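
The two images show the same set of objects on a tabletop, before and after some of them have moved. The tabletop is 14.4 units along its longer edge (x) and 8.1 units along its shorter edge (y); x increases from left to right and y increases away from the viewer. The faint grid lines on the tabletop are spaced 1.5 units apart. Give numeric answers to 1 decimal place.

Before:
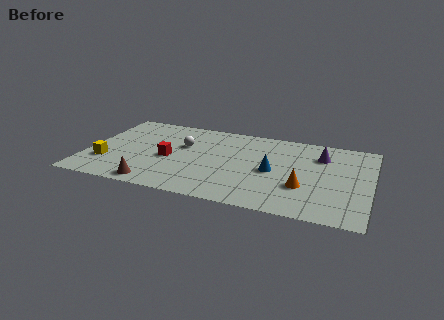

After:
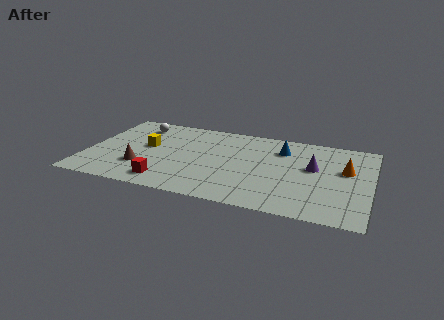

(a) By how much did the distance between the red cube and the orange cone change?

+2.5

The distance was about 7.0 in the first image and 9.5 in the second, so they moved 2.5 units further apart.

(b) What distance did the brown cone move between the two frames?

1.7

From (3.7, 0.9) to (2.9, 2.4), the brown cone covered √(0.8² + 1.5²) ≈ 1.7 units.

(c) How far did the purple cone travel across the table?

1.3

The purple cone moved from about (11.8, 6.0) to (11.5, 4.7), a distance of √(0.3² + 1.3²) ≈ 1.3.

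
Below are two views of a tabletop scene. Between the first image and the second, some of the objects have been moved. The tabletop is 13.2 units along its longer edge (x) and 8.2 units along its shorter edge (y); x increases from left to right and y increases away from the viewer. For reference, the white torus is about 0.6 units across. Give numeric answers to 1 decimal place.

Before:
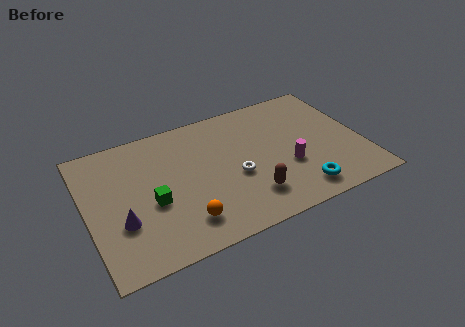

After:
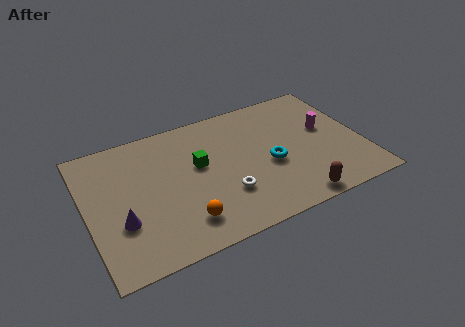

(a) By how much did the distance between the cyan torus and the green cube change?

-3.6

The distance was about 7.1 in the first image and 3.5 in the second, so they moved 3.6 units closer together.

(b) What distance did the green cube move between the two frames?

2.8

The green cube was near (3.0, 3.4) before and (5.4, 4.8) after, so it travelled √(2.4² + 1.4²) ≈ 2.8 units.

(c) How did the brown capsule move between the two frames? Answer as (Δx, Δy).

(2.0, -1.1)

From the two frames, the brown capsule sits at roughly (7.5, 1.9) before and (9.5, 0.8) after.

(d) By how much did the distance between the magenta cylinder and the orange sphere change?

+2.5

The distance was about 5.4 in the first image and 7.9 in the second, so they moved 2.5 units further apart.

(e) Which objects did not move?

the purple cone and the orange sphere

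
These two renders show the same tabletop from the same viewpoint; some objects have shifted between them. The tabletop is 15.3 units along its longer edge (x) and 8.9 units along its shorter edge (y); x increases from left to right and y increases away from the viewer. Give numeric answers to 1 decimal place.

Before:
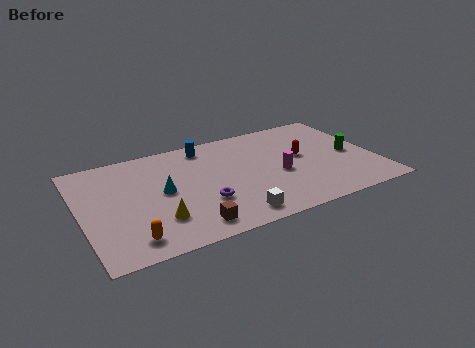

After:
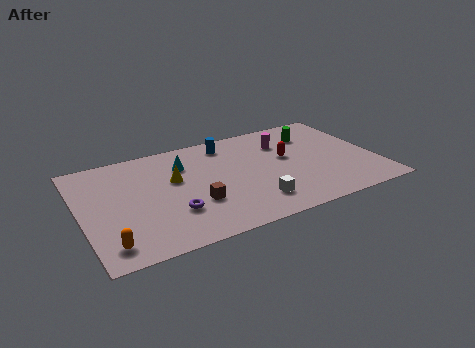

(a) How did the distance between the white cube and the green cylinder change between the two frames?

-1.2

They were about 7.3 units apart before and 6.1 after — 1.2 units closer together.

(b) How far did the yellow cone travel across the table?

3.2

From (3.7, 2.4) to (4.9, 5.4), the yellow cone covered √(1.2² + 3.0²) ≈ 3.2 units.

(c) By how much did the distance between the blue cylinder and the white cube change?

-0.9

They were about 6.5 units apart before and 5.6 after — 0.9 units closer together.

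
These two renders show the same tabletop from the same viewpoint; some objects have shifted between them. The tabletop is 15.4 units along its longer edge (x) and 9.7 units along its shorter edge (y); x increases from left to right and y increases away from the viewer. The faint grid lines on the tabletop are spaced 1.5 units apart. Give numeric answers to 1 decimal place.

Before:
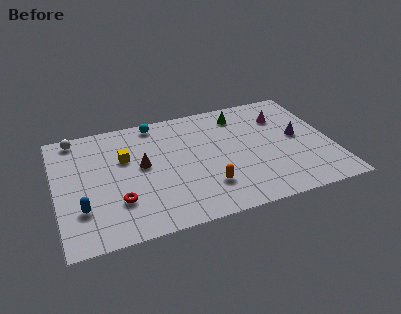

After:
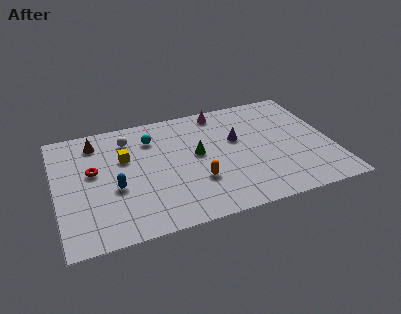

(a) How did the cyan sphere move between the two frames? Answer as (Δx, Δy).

(-0.3, -1.3)

The cyan sphere was at about (5.8, 8.7) and moved to about (5.5, 7.4).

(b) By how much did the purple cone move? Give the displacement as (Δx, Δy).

(-3.4, 0.8)

The purple cone was at about (13.6, 5.1) and moved to about (10.2, 5.9).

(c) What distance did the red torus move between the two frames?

3.0

From (3.3, 2.8) to (2.1, 5.6), the red torus covered √(1.2² + 2.8²) ≈ 3.0 units.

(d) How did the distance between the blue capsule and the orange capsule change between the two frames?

-2.3

The distance was about 6.9 in the first image and 4.6 in the second, so they moved 2.3 units closer together.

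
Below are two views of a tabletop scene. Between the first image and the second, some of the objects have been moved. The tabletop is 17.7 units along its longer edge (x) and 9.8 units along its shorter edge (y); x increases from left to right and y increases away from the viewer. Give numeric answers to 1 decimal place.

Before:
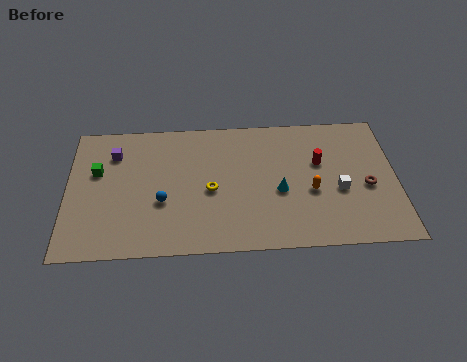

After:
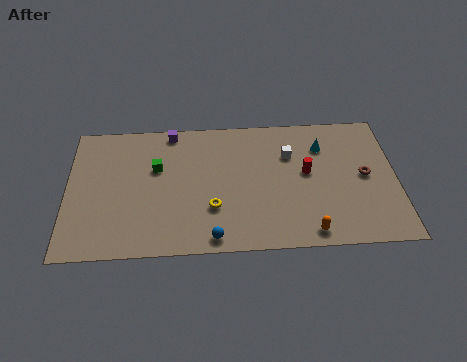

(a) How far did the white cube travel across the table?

3.8

The white cube moved from about (14.6, 4.0) to (12.0, 6.8), a distance of √(2.6² + 2.8²) ≈ 3.8.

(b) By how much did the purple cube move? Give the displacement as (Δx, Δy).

(3.1, 1.5)

The purple cube started near (2.5, 7.4) and ended near (5.6, 8.9).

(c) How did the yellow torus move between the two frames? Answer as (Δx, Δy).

(0.1, -1.3)

The yellow torus was at about (7.7, 4.4) and moved to about (7.8, 3.1).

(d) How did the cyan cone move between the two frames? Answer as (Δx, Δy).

(2.4, 3.2)

From the two frames, the cyan cone sits at roughly (11.4, 4.1) before and (13.8, 7.3) after.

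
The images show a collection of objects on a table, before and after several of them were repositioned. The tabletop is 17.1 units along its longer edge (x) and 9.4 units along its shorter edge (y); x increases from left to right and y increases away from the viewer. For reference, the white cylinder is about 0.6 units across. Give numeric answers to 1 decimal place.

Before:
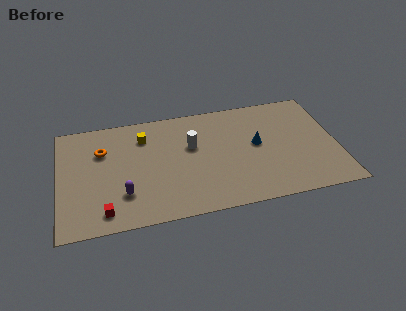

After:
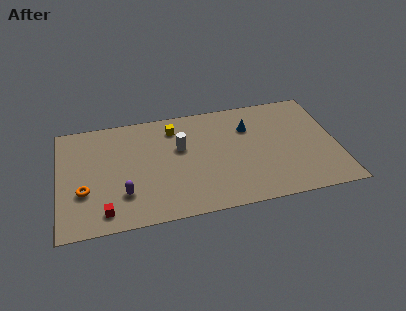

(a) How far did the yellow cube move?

1.9

From (5.3, 7.2) to (7.2, 7.6), the yellow cube covered √(1.9² + 0.4²) ≈ 1.9 units.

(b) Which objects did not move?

the purple capsule and the red cube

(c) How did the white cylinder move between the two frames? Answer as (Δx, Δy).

(-0.7, 0.0)

The white cylinder was at about (8.2, 5.8) and moved to about (7.5, 5.8).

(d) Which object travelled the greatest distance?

the orange torus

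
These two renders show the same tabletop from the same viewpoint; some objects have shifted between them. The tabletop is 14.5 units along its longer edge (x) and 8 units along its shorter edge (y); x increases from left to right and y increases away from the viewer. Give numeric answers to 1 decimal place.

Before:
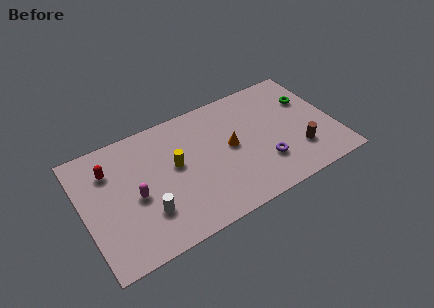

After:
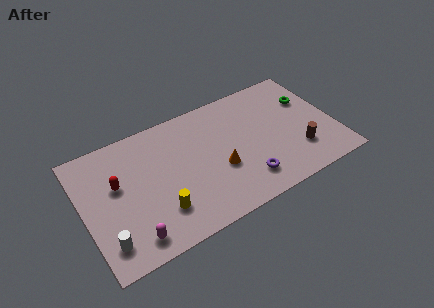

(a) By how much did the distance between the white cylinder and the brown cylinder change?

+2.4

Before: roughly 8.8 units apart; after: 11.2. That's 2.4 units further apart.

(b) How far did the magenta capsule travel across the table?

2.5

From (2.9, 3.6) to (2.4, 1.2), the magenta capsule covered √(0.5² + 2.4²) ≈ 2.5 units.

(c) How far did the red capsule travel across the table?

1.1

The red capsule moved from about (1.7, 5.9) to (2.0, 4.8), a distance of √(0.3² + 1.1²) ≈ 1.1.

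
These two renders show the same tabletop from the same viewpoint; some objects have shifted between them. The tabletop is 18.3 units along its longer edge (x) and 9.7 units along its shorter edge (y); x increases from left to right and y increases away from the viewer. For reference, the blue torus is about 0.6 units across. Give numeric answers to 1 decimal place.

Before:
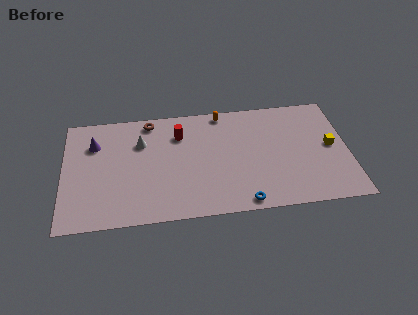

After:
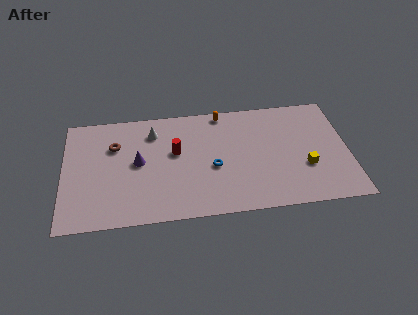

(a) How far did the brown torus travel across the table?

3.0

The brown torus was near (5.6, 8.6) before and (3.3, 6.7) after, so it travelled √(2.3² + 1.9²) ≈ 3.0 units.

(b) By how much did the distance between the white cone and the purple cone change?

-0.3

The distance was about 3.0 in the first image and 2.7 in the second, so they moved 0.3 units closer together.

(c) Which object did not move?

the orange capsule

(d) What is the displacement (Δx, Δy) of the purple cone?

(2.8, -1.9)

The purple cone started near (2.0, 7.0) and ended near (4.8, 5.1).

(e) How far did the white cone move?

1.1

From (5.0, 6.8) to (5.8, 7.6), the white cone covered √(0.8² + 0.8²) ≈ 1.1 units.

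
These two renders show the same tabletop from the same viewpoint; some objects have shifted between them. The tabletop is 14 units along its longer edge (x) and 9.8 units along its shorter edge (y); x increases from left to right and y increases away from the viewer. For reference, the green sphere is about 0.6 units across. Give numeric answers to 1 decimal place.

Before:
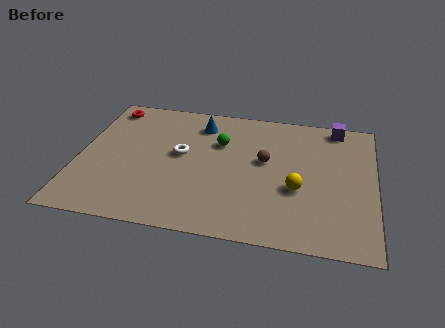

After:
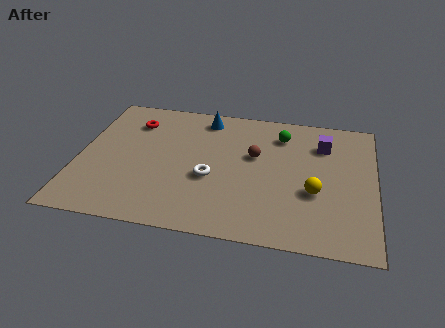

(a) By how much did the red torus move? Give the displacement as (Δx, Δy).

(1.3, -1.0)

The red torus started near (1.1, 8.5) and ended near (2.4, 7.5).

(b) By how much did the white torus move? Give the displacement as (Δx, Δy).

(1.5, -1.5)

The white torus started near (4.8, 5.4) and ended near (6.3, 3.9).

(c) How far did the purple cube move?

1.6

The purple cube was near (12.1, 8.8) before and (11.5, 7.3) after, so it travelled √(0.6² + 1.5²) ≈ 1.6 units.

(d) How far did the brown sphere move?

0.6

The brown sphere was near (8.8, 5.6) before and (8.3, 5.9) after, so it travelled √(0.5² + 0.3²) ≈ 0.6 units.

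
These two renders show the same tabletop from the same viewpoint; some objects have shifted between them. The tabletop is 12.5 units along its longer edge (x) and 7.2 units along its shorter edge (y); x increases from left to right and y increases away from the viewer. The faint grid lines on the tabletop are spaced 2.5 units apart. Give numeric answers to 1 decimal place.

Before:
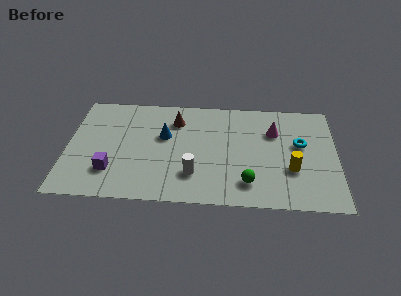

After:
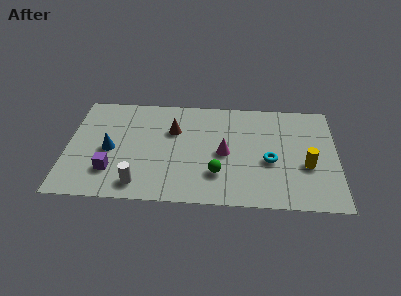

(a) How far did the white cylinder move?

2.6

The white cylinder was near (5.9, 1.9) before and (3.4, 1.1) after, so it travelled √(2.5² + 0.8²) ≈ 2.6 units.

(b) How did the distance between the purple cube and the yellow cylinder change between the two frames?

+0.7

They were about 8.3 units apart before and 9.0 after — 0.7 units further apart.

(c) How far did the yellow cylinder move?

0.8

From (10.4, 2.5) to (11.1, 2.8), the yellow cylinder covered √(0.7² + 0.3²) ≈ 0.8 units.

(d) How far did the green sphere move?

1.5

The green sphere was near (8.4, 1.5) before and (7.0, 2.0) after, so it travelled √(1.4² + 0.5²) ≈ 1.5 units.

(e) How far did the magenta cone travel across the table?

2.8

The magenta cone was near (9.6, 5.0) before and (7.3, 3.4) after, so it travelled √(2.3² + 1.6²) ≈ 2.8 units.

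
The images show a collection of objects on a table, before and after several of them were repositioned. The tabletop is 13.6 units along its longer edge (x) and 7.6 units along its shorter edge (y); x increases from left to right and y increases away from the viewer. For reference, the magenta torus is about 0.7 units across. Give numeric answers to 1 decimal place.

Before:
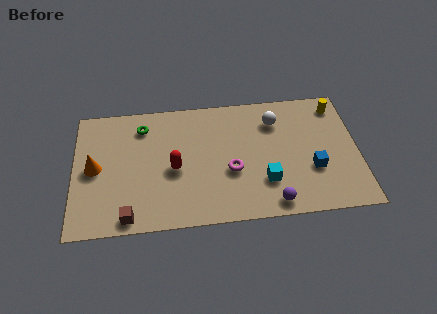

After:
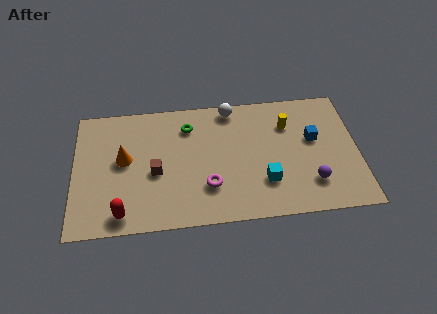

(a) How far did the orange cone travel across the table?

1.5

The orange cone moved from about (1.0, 3.8) to (2.4, 4.2), a distance of √(1.4² + 0.4²) ≈ 1.5.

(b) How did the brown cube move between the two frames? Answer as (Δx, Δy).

(1.3, 2.5)

The brown cube was at about (2.6, 0.8) and moved to about (3.9, 3.3).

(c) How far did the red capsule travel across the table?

3.5

The red capsule moved from about (4.8, 3.4) to (2.3, 1.0), a distance of √(2.5² + 2.4²) ≈ 3.5.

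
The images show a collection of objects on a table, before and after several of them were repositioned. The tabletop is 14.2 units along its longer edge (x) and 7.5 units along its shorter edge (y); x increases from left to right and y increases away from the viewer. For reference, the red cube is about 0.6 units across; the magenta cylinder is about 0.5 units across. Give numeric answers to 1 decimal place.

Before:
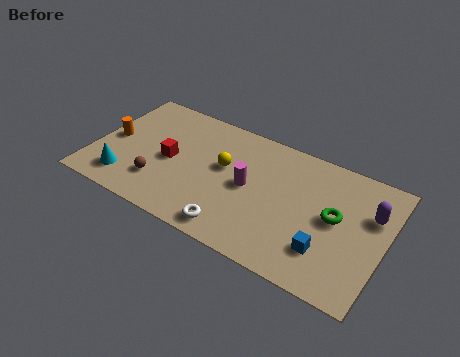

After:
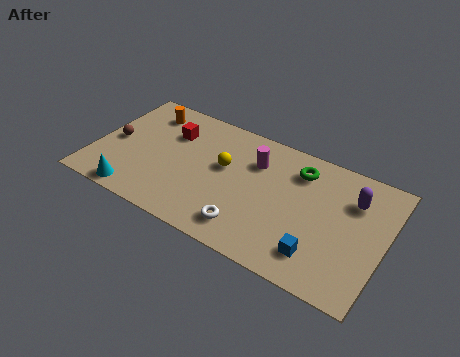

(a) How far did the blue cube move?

0.5

From (11.6, 2.0) to (11.3, 1.6), the blue cube covered √(0.3² + 0.4²) ≈ 0.5 units.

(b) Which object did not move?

the yellow sphere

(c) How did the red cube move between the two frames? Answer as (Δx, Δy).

(-0.2, 1.7)

The red cube started near (3.7, 3.6) and ended near (3.5, 5.3).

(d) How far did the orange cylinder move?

2.7

The orange cylinder was near (0.8, 3.7) before and (2.1, 6.1) after, so it travelled √(1.3² + 2.4²) ≈ 2.7 units.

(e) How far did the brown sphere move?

3.0

The brown sphere moved from about (3.4, 2.0) to (0.9, 3.6), a distance of √(2.5² + 1.6²) ≈ 3.0.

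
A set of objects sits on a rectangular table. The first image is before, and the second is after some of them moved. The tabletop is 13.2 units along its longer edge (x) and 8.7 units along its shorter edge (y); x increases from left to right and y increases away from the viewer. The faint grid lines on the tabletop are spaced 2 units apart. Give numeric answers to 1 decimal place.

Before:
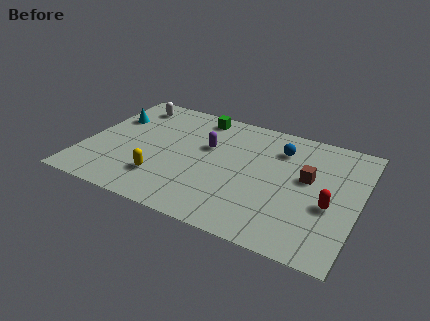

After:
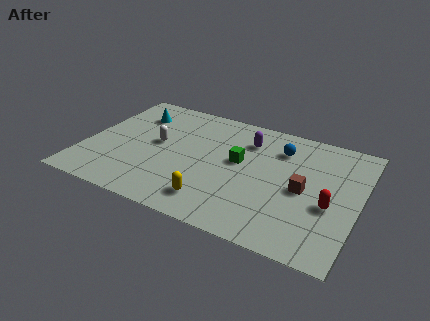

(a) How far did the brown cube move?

0.9

The brown cube was near (10.7, 5.0) before and (10.6, 4.1) after, so it travelled √(0.1² + 0.9²) ≈ 0.9 units.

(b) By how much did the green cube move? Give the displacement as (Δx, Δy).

(2.3, -2.7)

From the two frames, the green cube sits at roughly (5.1, 7.6) before and (7.4, 4.9) after.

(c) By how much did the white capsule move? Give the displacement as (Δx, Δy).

(1.7, -2.6)

The white capsule started near (1.7, 7.3) and ended near (3.4, 4.7).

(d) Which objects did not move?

the blue sphere and the red capsule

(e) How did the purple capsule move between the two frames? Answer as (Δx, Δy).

(1.8, 1.2)

The purple capsule started near (5.8, 5.4) and ended near (7.6, 6.6).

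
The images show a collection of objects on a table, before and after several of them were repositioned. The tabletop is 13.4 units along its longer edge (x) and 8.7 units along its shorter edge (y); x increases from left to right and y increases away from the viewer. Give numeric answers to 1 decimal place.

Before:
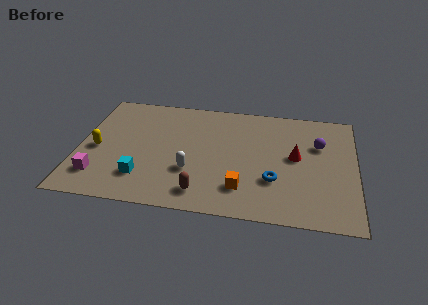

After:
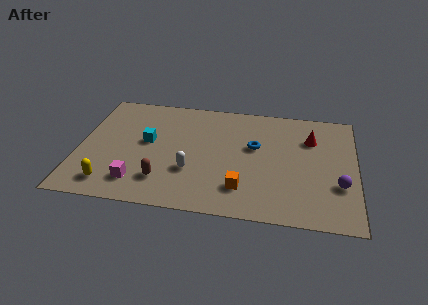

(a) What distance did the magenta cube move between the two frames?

1.9

The magenta cube moved from about (1.1, 1.9) to (3.0, 1.7), a distance of √(1.9² + 0.2²) ≈ 1.9.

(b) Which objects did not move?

the white capsule and the orange cube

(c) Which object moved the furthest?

the purple sphere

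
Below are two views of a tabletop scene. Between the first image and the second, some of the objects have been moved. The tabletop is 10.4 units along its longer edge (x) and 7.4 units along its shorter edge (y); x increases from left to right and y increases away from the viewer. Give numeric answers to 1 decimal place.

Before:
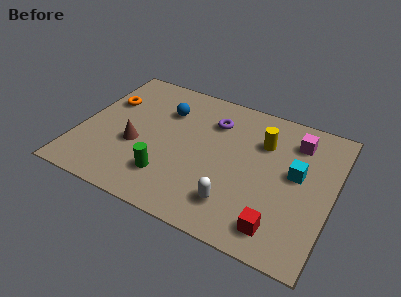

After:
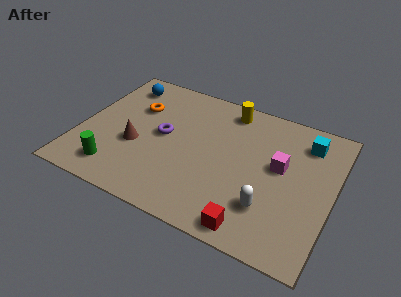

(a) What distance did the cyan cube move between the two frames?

1.8

The cyan cube was near (8.9, 4.1) before and (9.1, 5.9) after, so it travelled √(0.2² + 1.8²) ≈ 1.8 units.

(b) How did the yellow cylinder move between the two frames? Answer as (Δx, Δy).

(-1.6, 1.2)

The yellow cylinder was at about (7.4, 5.2) and moved to about (5.8, 6.4).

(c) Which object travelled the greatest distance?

the purple torus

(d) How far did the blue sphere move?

2.2

The blue sphere was near (3.3, 5.3) before and (1.3, 6.1) after, so it travelled √(2.0² + 0.8²) ≈ 2.2 units.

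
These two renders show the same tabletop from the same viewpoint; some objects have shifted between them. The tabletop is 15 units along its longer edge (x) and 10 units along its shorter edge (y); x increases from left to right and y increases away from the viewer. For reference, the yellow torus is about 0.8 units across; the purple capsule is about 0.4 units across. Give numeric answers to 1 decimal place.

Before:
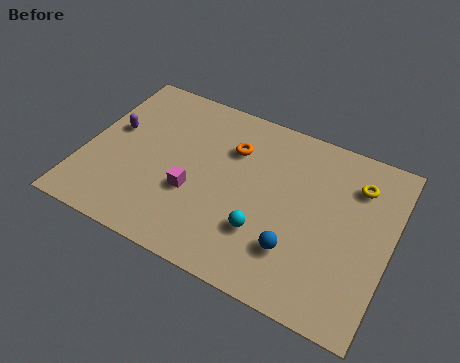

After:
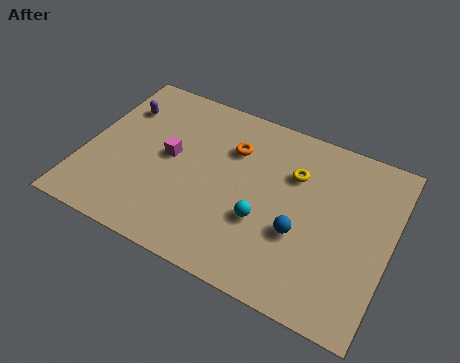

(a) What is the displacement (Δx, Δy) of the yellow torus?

(-3.0, -0.7)

The yellow torus started near (13.1, 7.6) and ended near (10.1, 6.9).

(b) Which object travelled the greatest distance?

the yellow torus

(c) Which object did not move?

the orange torus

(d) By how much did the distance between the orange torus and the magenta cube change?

-0.3

They were about 3.7 units apart before and 3.4 after — 0.3 units closer together.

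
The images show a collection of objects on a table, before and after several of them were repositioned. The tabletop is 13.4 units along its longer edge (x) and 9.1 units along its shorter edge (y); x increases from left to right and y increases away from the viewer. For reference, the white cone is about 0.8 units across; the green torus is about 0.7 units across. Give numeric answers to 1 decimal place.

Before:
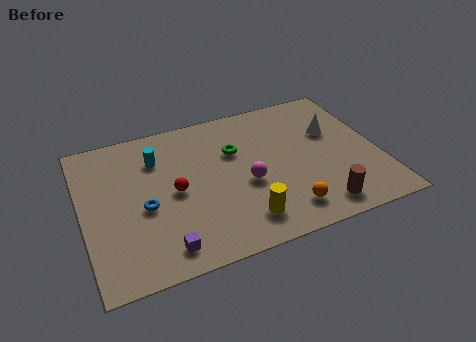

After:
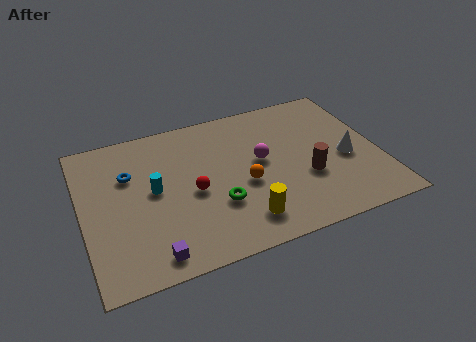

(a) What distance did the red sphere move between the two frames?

0.9

The red sphere was near (4.1, 4.4) before and (4.9, 4.1) after, so it travelled √(0.8² + 0.3²) ≈ 0.9 units.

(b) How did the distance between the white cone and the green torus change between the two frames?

+1.6

Before: roughly 4.5 units apart; after: 6.1. That's 1.6 units further apart.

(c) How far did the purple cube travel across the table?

0.5

From (3.3, 1.3) to (2.8, 1.1), the purple cube covered √(0.5² + 0.2²) ≈ 0.5 units.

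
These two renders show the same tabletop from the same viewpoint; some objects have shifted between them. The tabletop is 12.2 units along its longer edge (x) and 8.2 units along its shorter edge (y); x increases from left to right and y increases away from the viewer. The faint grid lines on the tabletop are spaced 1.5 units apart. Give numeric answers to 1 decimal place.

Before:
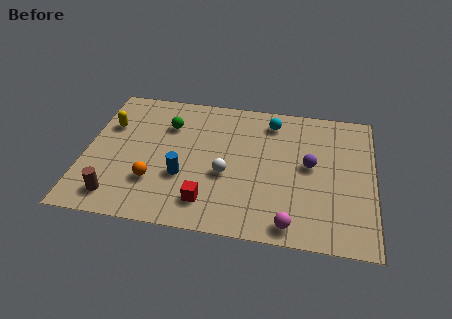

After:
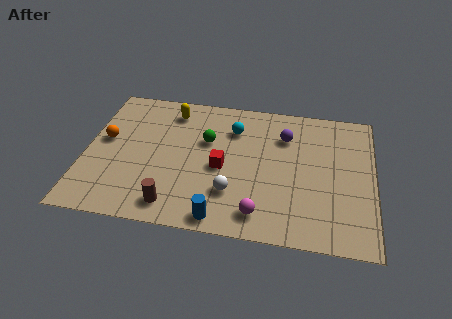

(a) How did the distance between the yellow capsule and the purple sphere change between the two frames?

-3.7

Before: roughly 8.7 units apart; after: 5.0. That's 3.7 units closer together.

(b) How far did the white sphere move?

1.0

The white sphere was near (6.0, 3.3) before and (6.3, 2.3) after, so it travelled √(0.3² + 1.0²) ≈ 1.0 units.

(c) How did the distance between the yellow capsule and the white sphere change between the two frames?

-0.3

Before: roughly 5.6 units apart; after: 5.3. That's 0.3 units closer together.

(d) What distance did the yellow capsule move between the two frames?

2.9

The yellow capsule moved from about (0.9, 5.5) to (3.5, 6.8), a distance of √(2.6² + 1.3²) ≈ 2.9.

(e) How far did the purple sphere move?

1.9

The purple sphere moved from about (9.5, 4.4) to (8.4, 6.0), a distance of √(1.1² + 1.6²) ≈ 1.9.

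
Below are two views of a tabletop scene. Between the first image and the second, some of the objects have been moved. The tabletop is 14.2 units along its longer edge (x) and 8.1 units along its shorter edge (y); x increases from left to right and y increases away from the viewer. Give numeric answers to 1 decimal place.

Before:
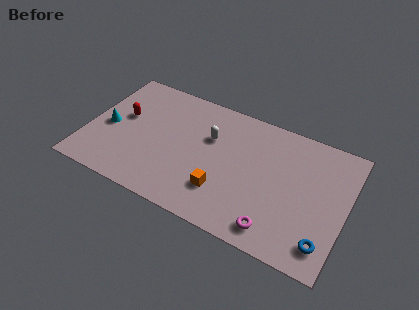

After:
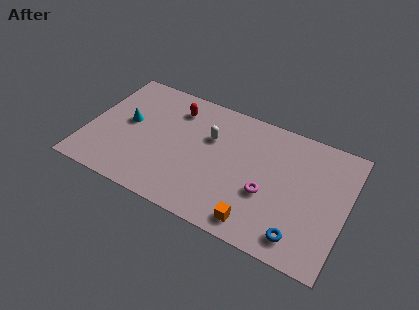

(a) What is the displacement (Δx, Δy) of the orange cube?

(2.0, -1.1)

The orange cube started near (7.7, 2.2) and ended near (9.7, 1.1).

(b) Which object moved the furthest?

the red capsule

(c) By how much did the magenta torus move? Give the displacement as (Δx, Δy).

(-0.7, 1.9)

The magenta torus was at about (10.7, 1.2) and moved to about (10.0, 3.1).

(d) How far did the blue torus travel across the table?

1.3

From (13.3, 1.5) to (12.0, 1.3), the blue torus covered √(1.3² + 0.2²) ≈ 1.3 units.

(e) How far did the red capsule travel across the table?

3.2

From (1.8, 4.7) to (4.5, 6.4), the red capsule covered √(2.7² + 1.7²) ≈ 3.2 units.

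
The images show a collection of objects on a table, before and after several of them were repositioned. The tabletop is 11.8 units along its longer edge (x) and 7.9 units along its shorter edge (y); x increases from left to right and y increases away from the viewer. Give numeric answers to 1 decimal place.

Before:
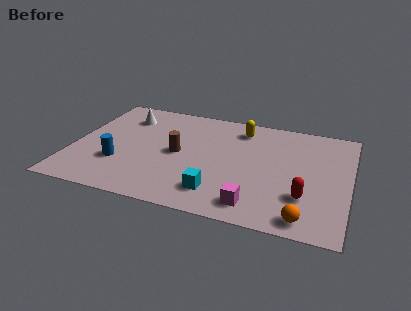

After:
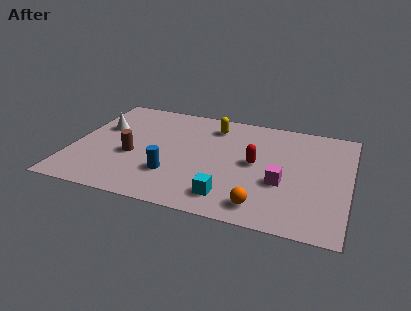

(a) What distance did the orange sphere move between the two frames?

1.8

The orange sphere moved from about (10.1, 0.9) to (8.3, 1.2), a distance of √(1.8² + 0.3²) ≈ 1.8.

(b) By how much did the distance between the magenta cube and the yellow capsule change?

-0.7

The distance was about 5.4 in the first image and 4.7 in the second, so they moved 0.7 units closer together.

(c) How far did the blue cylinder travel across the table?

2.3

From (2.1, 2.5) to (4.4, 2.3), the blue cylinder covered √(2.3² + 0.2²) ≈ 2.3 units.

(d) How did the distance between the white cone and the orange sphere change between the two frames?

-1.5

Before: roughly 9.6 units apart; after: 8.1. That's 1.5 units closer together.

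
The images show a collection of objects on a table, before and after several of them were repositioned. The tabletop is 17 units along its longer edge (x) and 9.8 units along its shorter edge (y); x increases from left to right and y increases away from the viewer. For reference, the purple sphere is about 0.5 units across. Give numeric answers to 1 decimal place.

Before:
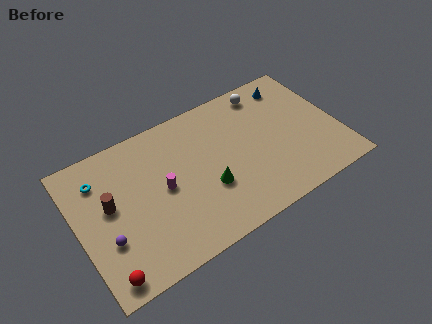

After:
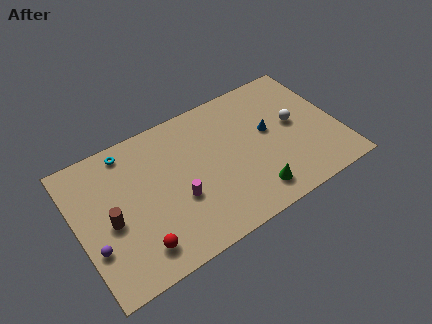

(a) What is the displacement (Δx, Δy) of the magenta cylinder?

(0.8, -1.2)

The magenta cylinder was at about (5.5, 4.9) and moved to about (6.3, 3.7).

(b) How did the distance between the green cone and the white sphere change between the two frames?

-1.9

The distance was about 6.9 in the first image and 5.0 in the second, so they moved 1.9 units closer together.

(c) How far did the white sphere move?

3.5

The white sphere was near (12.9, 8.5) before and (14.3, 5.3) after, so it travelled √(1.4² + 3.2²) ≈ 3.5 units.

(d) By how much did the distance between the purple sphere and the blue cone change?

-1.9

Before: roughly 13.9 units apart; after: 12.0. That's 1.9 units closer together.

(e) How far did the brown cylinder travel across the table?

1.1

From (2.1, 5.5) to (2.0, 4.4), the brown cylinder covered √(0.1² + 1.1²) ≈ 1.1 units.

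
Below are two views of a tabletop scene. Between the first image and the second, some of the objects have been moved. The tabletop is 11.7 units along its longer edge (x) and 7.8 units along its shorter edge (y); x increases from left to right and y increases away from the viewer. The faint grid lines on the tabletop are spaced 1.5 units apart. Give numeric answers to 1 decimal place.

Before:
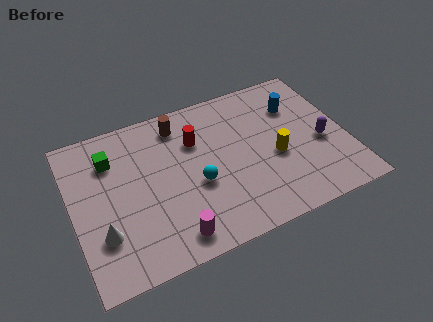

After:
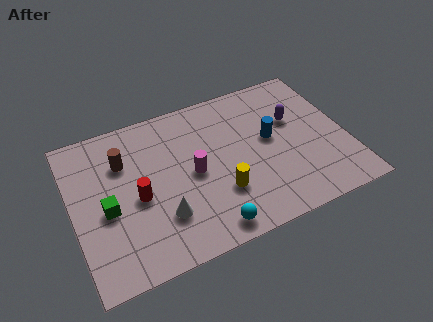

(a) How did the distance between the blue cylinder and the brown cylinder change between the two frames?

+1.2

They were about 5.1 units apart before and 6.3 after — 1.2 units further apart.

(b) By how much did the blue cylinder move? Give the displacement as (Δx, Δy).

(-1.3, -1.3)

From the two frames, the blue cylinder sits at roughly (9.8, 5.6) before and (8.5, 4.3) after.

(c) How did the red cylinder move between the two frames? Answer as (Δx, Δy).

(-2.7, -1.9)

The red cylinder started near (5.4, 5.4) and ended near (2.7, 3.5).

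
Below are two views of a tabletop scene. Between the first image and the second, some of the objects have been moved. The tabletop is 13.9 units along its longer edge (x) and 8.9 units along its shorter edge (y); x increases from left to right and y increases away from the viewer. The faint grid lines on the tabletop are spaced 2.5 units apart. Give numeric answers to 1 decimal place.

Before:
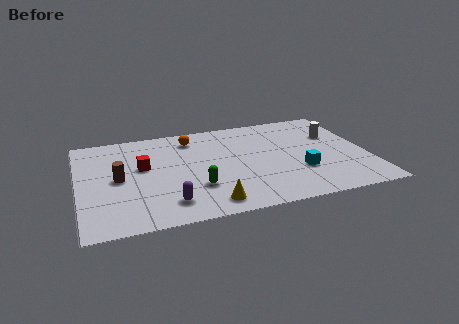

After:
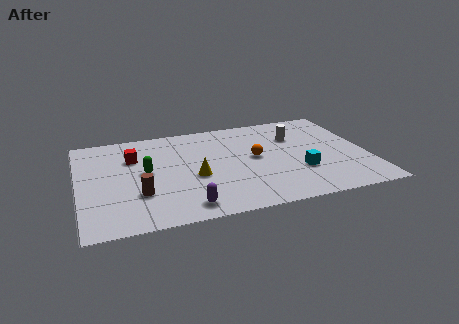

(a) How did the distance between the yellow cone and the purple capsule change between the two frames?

+0.6

The distance was about 2.0 in the first image and 2.6 in the second, so they moved 0.6 units further apart.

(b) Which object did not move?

the cyan cube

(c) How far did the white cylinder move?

1.9

The white cylinder moved from about (12.5, 5.9) to (10.6, 6.2), a distance of √(1.9² + 0.3²) ≈ 1.9.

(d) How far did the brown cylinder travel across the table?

1.8

The brown cylinder was near (1.9, 4.4) before and (2.8, 2.8) after, so it travelled √(0.9² + 1.6²) ≈ 1.8 units.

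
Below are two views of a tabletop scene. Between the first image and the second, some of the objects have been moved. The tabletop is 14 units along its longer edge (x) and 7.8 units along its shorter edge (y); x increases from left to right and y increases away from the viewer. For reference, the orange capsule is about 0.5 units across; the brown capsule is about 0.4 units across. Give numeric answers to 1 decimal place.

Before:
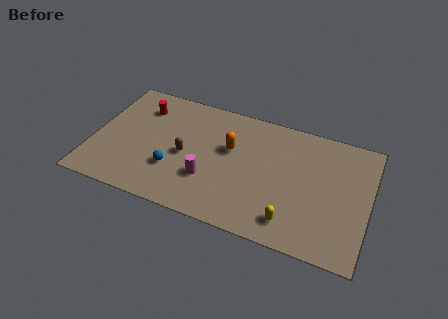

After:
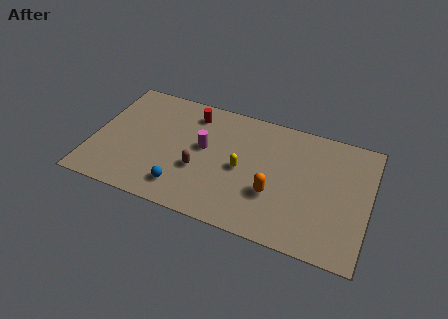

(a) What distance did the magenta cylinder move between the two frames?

1.9

The magenta cylinder moved from about (6.0, 2.5) to (5.6, 4.4), a distance of √(0.4² + 1.9²) ≈ 1.9.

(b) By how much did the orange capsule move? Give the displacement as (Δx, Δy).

(2.4, -2.1)

The orange capsule started near (6.9, 4.8) and ended near (9.3, 2.7).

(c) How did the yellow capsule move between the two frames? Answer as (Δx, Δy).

(-2.7, 2.3)

The yellow capsule started near (10.3, 1.4) and ended near (7.6, 3.7).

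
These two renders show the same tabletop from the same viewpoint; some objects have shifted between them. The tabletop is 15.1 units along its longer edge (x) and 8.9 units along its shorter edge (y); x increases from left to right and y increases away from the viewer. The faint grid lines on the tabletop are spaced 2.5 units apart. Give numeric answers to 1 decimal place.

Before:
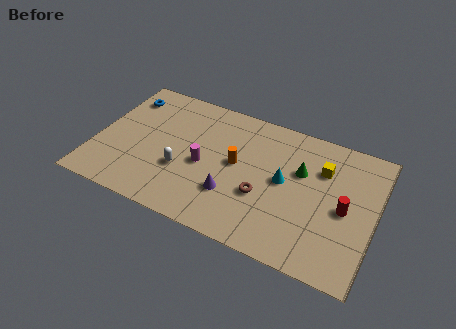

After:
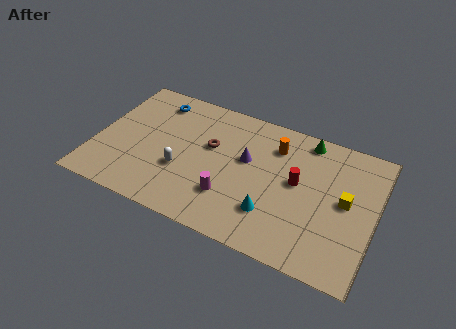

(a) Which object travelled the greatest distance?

the brown torus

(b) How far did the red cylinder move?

2.7

From (13.5, 4.2) to (10.9, 4.9), the red cylinder covered √(2.6² + 0.7²) ≈ 2.7 units.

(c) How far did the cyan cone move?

2.3

The cyan cone was near (10.2, 4.7) before and (9.8, 2.4) after, so it travelled √(0.4² + 2.3²) ≈ 2.3 units.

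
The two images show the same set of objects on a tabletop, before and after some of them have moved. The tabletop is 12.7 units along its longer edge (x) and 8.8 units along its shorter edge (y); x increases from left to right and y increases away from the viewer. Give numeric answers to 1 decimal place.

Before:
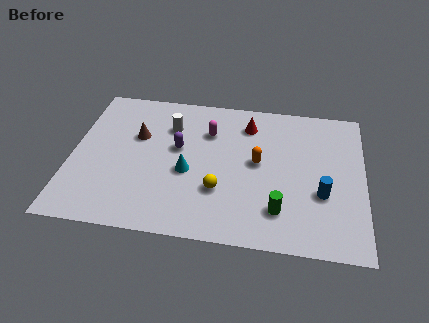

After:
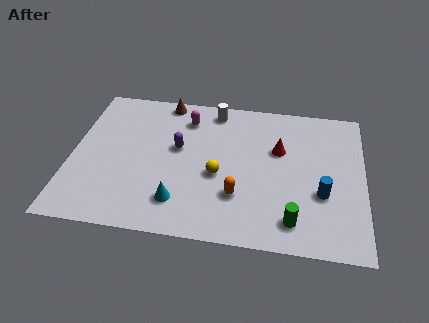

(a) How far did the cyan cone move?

1.8

From (5.1, 3.7) to (4.8, 1.9), the cyan cone covered √(0.3² + 1.8²) ≈ 1.8 units.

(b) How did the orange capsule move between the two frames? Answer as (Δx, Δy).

(-0.8, -2.1)

The orange capsule started near (8.1, 4.7) and ended near (7.3, 2.6).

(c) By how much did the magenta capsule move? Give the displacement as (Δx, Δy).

(-1.0, 0.7)

From the two frames, the magenta capsule sits at roughly (5.9, 6.3) before and (4.9, 7.0) after.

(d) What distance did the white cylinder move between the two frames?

2.3

From (4.2, 6.4) to (6.1, 7.7), the white cylinder covered √(1.9² + 1.3²) ≈ 2.3 units.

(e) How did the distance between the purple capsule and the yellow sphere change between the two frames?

-0.7

Before: roughly 3.0 units apart; after: 2.3. That's 0.7 units closer together.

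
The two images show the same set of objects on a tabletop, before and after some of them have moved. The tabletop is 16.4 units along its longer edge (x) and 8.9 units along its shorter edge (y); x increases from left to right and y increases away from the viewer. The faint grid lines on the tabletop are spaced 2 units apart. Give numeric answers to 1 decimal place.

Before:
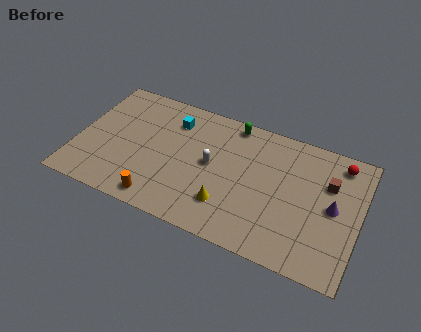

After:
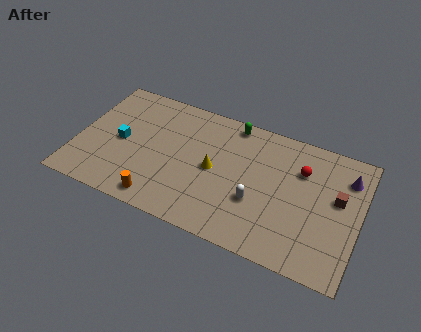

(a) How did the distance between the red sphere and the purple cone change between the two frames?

-0.5

Before: roughly 3.1 units apart; after: 2.6. That's 0.5 units closer together.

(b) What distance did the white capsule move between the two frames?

3.2

The white capsule moved from about (7.8, 4.7) to (10.6, 3.2), a distance of √(2.8² + 1.5²) ≈ 3.2.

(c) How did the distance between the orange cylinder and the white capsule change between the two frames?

+1.4

Before: roughly 4.4 units apart; after: 5.8. That's 1.4 units further apart.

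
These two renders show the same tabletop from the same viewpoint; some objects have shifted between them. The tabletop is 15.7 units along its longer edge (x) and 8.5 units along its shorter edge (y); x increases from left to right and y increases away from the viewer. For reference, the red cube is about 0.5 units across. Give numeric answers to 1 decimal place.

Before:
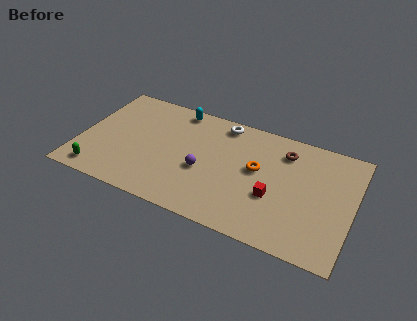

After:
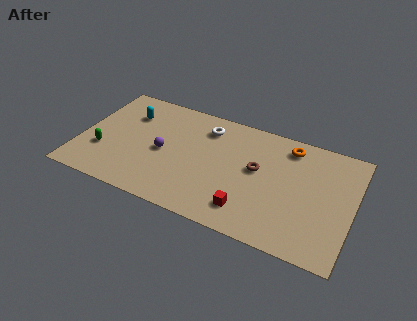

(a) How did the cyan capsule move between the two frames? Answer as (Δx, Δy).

(-2.7, -1.4)

From the two frames, the cyan capsule sits at roughly (5.2, 7.6) before and (2.5, 6.2) after.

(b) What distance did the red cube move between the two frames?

2.0

From (11.3, 3.2) to (10.0, 1.7), the red cube covered √(1.3² + 1.5²) ≈ 2.0 units.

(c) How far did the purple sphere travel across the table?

2.5

The purple sphere moved from about (7.2, 3.5) to (4.8, 4.0), a distance of √(2.4² + 0.5²) ≈ 2.5.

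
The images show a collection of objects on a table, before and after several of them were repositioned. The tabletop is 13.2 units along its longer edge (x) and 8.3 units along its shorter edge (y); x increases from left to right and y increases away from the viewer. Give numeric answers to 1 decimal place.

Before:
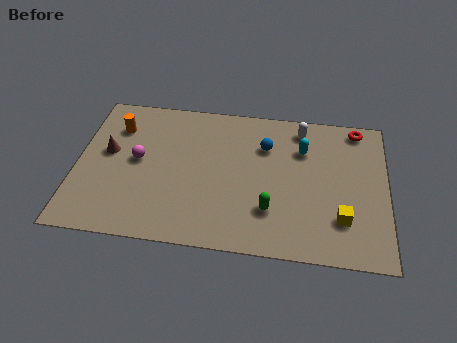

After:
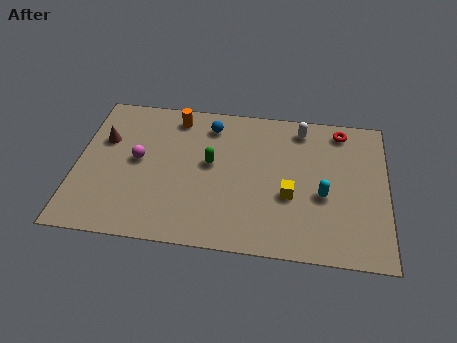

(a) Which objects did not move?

the white capsule and the magenta sphere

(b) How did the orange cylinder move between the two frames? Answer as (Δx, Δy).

(2.5, 0.9)

The orange cylinder started near (1.6, 6.2) and ended near (4.1, 7.1).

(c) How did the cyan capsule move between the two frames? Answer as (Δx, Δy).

(0.9, -2.5)

The cyan capsule was at about (9.6, 5.9) and moved to about (10.5, 3.4).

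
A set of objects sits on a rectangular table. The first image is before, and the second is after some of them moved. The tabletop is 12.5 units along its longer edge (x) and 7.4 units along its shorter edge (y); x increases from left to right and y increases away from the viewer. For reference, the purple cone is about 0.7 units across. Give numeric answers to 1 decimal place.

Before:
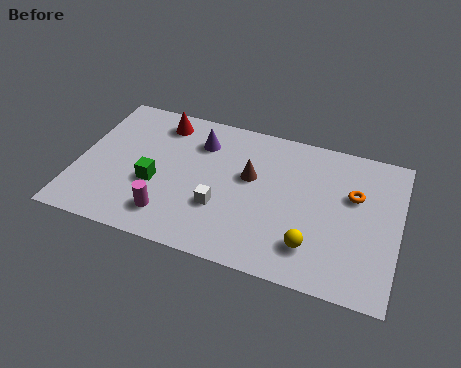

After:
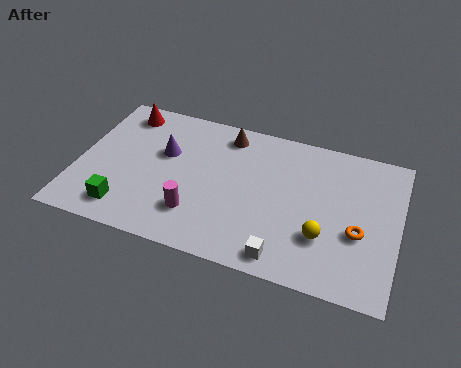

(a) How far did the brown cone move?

2.2

The brown cone moved from about (6.7, 4.4) to (5.6, 6.3), a distance of √(1.1² + 1.9²) ≈ 2.2.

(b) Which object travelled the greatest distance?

the white cube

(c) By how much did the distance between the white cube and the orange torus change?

-2.1

They were about 5.5 units apart before and 3.4 after — 2.1 units closer together.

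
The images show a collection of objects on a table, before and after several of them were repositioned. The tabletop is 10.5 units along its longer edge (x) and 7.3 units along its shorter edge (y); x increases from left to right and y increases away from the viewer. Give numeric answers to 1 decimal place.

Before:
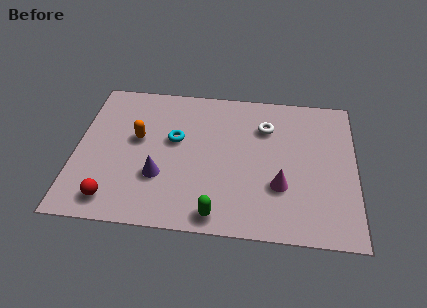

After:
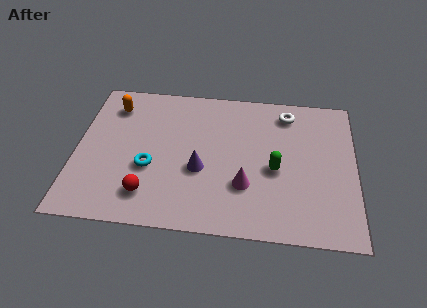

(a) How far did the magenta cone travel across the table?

1.3

The magenta cone was near (7.7, 2.4) before and (6.4, 2.3) after, so it travelled √(1.3² + 0.1²) ≈ 1.3 units.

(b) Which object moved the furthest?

the green capsule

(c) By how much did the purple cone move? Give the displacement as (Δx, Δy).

(1.5, 0.5)

From the two frames, the purple cone sits at roughly (3.2, 2.4) before and (4.7, 2.9) after.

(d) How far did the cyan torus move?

1.7

The cyan torus was near (3.7, 4.3) before and (2.8, 2.8) after, so it travelled √(0.9² + 1.5²) ≈ 1.7 units.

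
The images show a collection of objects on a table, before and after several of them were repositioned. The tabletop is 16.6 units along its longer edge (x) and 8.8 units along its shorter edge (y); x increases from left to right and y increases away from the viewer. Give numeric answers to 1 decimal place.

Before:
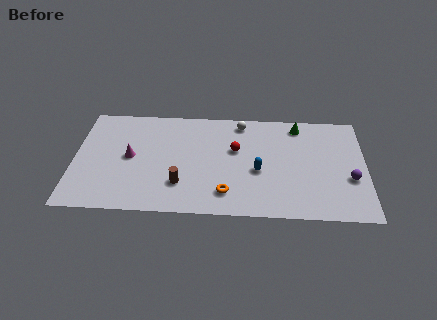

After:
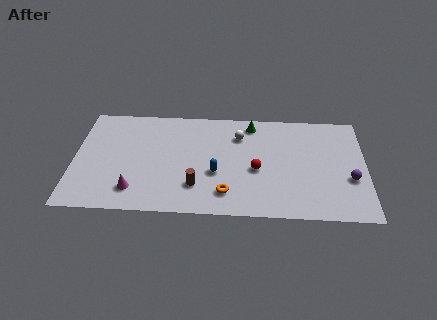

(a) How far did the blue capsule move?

2.4

The blue capsule moved from about (10.5, 3.7) to (8.1, 3.4), a distance of √(2.4² + 0.3²) ≈ 2.4.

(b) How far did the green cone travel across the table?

2.7

The green cone moved from about (12.8, 7.6) to (10.1, 7.6), a distance of √(2.7² + 0.0²) ≈ 2.7.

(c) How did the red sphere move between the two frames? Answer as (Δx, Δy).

(1.2, -1.6)

From the two frames, the red sphere sits at roughly (9.2, 5.4) before and (10.4, 3.8) after.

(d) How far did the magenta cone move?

2.7

From (3.2, 4.5) to (3.5, 1.8), the magenta cone covered √(0.3² + 2.7²) ≈ 2.7 units.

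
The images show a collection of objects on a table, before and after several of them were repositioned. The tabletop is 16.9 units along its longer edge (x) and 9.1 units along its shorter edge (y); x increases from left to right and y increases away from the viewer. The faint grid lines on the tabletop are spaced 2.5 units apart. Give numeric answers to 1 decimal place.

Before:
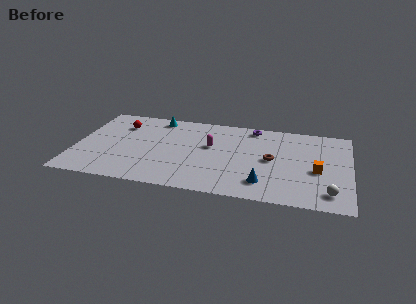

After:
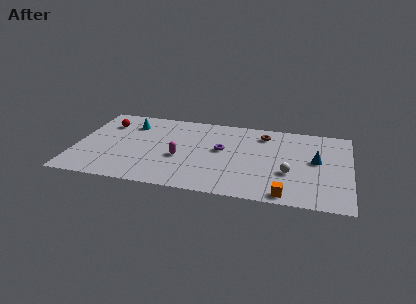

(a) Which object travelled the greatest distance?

the blue cone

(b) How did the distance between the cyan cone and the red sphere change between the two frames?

-1.0

Before: roughly 2.5 units apart; after: 1.5. That's 1.0 units closer together.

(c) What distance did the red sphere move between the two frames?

0.9

The red sphere moved from about (2.6, 6.8) to (1.7, 6.8), a distance of √(0.9² + 0.0²) ≈ 0.9.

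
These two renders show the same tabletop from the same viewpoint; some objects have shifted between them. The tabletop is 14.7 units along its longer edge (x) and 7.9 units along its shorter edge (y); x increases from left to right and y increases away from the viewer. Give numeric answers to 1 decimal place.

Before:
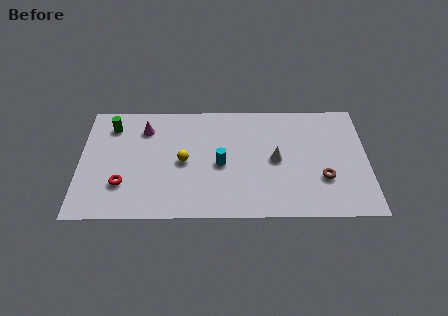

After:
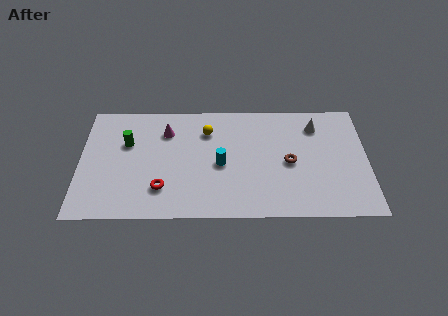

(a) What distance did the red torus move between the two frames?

2.0

The red torus moved from about (2.2, 2.3) to (4.2, 2.0), a distance of √(2.0² + 0.3²) ≈ 2.0.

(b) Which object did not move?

the cyan cylinder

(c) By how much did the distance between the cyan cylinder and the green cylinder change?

-1.2

Before: roughly 6.2 units apart; after: 5.0. That's 1.2 units closer together.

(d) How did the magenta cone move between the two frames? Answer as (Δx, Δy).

(1.1, -0.2)

The magenta cone was at about (3.3, 6.1) and moved to about (4.4, 5.9).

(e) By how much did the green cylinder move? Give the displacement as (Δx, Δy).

(0.8, -1.2)

The green cylinder was at about (1.6, 6.3) and moved to about (2.4, 5.1).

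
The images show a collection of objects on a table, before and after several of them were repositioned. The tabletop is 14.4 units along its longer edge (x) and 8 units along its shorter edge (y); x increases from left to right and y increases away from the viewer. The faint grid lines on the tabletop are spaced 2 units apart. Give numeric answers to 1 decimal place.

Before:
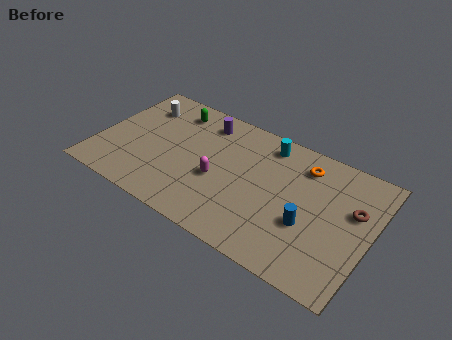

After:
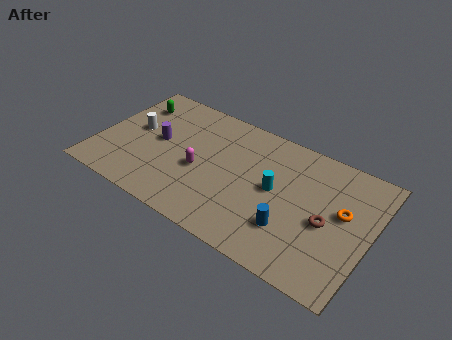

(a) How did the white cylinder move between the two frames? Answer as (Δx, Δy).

(0.0, -1.7)

The white cylinder was at about (1.8, 6.1) and moved to about (1.8, 4.4).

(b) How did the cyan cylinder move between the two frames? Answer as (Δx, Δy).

(0.8, -2.6)

From the two frames, the cyan cylinder sits at roughly (8.6, 6.8) before and (9.4, 4.2) after.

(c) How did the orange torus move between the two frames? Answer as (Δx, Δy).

(2.3, -1.8)

From the two frames, the orange torus sits at roughly (10.6, 6.4) before and (12.9, 4.6) after.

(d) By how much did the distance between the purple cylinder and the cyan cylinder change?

+2.9

The distance was about 3.4 in the first image and 6.3 in the second, so they moved 2.9 units further apart.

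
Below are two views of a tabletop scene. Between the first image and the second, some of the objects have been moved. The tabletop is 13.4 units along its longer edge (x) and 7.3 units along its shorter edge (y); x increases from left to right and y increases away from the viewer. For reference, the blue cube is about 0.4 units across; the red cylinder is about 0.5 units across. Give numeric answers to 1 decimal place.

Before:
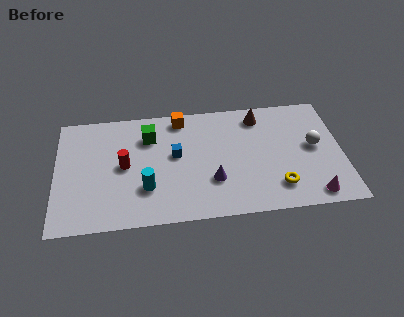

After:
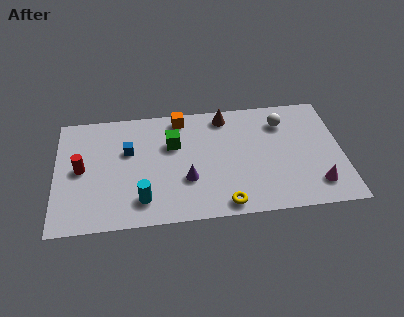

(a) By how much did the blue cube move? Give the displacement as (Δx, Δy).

(-2.2, 0.5)

The blue cube started near (5.6, 4.1) and ended near (3.4, 4.6).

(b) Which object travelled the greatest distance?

the yellow torus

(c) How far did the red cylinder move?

2.0

From (3.2, 3.7) to (1.2, 3.7), the red cylinder covered √(2.0² + 0.0²) ≈ 2.0 units.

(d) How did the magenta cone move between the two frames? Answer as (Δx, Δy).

(0.2, 0.6)

The magenta cone started near (11.9, 0.9) and ended near (12.1, 1.5).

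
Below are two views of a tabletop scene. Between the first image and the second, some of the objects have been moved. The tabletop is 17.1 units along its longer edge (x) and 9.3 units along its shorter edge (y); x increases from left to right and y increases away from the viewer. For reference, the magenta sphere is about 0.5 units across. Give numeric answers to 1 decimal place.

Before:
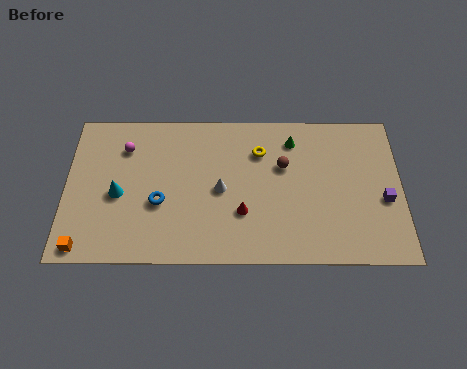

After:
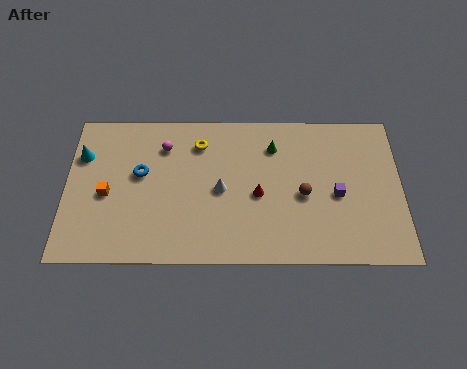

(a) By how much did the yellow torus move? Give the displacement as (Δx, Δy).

(-3.1, 0.5)

From the two frames, the yellow torus sits at roughly (9.9, 6.8) before and (6.8, 7.3) after.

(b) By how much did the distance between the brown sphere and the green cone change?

+1.7

Before: roughly 1.7 units apart; after: 3.4. That's 1.7 units further apart.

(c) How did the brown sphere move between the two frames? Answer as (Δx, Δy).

(1.0, -1.8)

The brown sphere was at about (11.1, 5.9) and moved to about (12.1, 4.1).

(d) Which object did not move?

the white cone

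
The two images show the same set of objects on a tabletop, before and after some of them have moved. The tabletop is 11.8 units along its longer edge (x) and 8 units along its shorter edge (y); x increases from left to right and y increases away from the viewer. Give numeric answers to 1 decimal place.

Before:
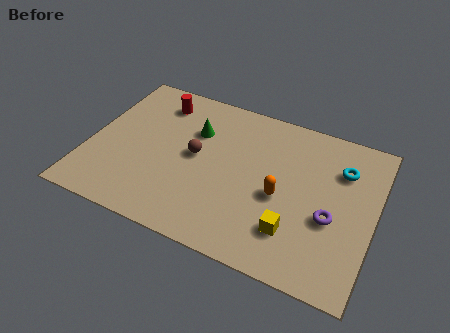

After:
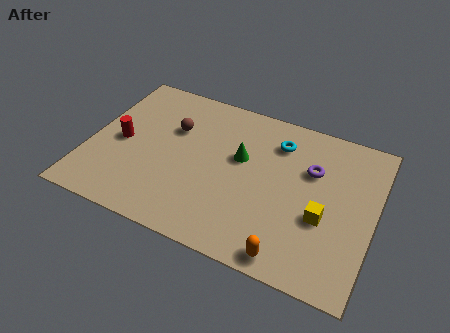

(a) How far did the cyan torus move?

2.7

The cyan torus was near (10.3, 5.8) before and (7.6, 6.2) after, so it travelled √(2.7² + 0.4²) ≈ 2.7 units.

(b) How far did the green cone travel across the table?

2.1

The green cone moved from about (4.2, 5.5) to (6.2, 4.8), a distance of √(2.0² + 0.7²) ≈ 2.1.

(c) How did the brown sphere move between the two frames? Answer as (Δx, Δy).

(-1.1, 1.1)

From the two frames, the brown sphere sits at roughly (4.4, 4.2) before and (3.3, 5.3) after.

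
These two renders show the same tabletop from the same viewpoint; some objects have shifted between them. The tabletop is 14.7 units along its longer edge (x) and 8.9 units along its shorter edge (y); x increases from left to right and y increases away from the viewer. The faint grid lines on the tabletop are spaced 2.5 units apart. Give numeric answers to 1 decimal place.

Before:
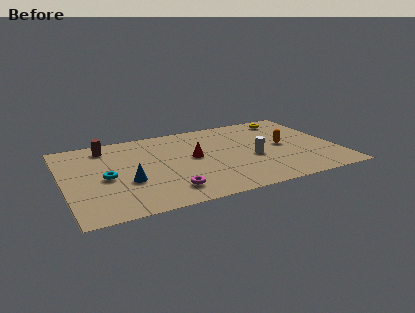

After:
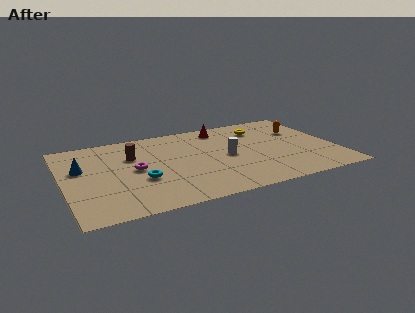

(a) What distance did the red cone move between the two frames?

3.4

The red cone moved from about (7.0, 4.8) to (8.9, 7.6), a distance of √(1.9² + 2.8²) ≈ 3.4.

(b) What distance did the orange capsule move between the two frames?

1.9

The orange capsule was near (11.9, 4.5) before and (13.1, 6.0) after, so it travelled √(1.2² + 1.5²) ≈ 1.9 units.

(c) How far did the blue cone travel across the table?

3.2

The blue cone moved from about (3.3, 3.3) to (1.0, 5.5), a distance of √(2.3² + 2.2²) ≈ 3.2.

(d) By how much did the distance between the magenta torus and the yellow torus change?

-1.8

Before: roughly 9.4 units apart; after: 7.6. That's 1.8 units closer together.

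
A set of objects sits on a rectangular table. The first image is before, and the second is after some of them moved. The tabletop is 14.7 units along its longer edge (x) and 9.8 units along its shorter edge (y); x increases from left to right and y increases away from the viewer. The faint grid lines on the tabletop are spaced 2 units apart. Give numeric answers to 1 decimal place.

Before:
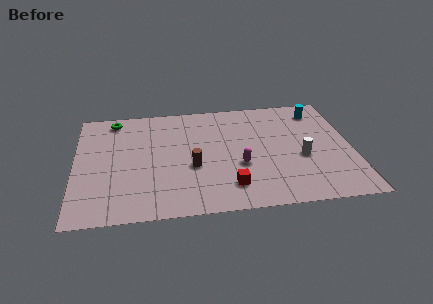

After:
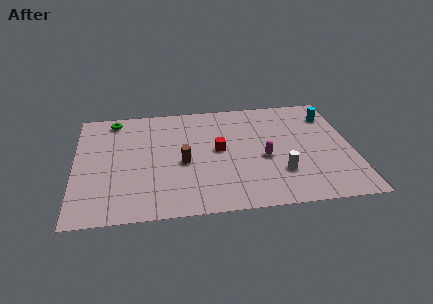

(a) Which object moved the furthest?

the red cube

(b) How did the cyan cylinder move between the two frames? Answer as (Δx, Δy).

(0.6, -0.5)

The cyan cylinder started near (13.1, 8.1) and ended near (13.7, 7.6).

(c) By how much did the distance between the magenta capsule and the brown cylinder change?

+1.8

They were about 2.5 units apart before and 4.3 after — 1.8 units further apart.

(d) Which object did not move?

the green torus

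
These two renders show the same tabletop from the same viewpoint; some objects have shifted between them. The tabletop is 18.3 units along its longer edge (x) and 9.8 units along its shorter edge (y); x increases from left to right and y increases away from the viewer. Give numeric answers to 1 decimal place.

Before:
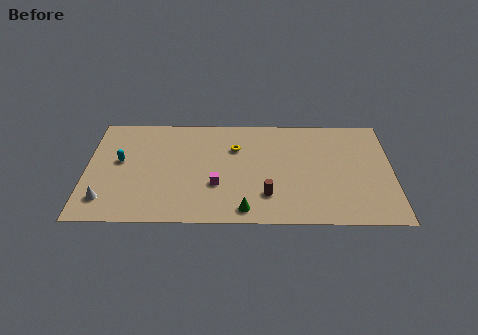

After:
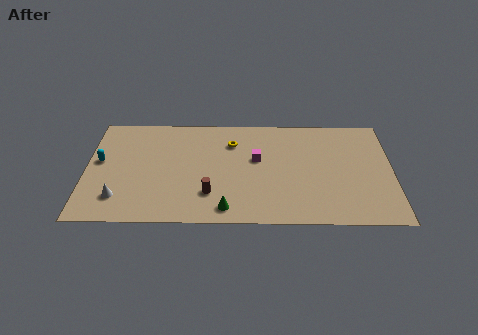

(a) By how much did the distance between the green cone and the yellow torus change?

+0.4

They were about 5.6 units apart before and 6.0 after — 0.4 units further apart.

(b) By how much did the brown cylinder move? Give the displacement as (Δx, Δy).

(-3.4, 0.1)

The brown cylinder started near (10.8, 2.5) and ended near (7.4, 2.6).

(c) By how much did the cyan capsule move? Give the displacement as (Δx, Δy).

(-1.2, 0.0)

The cyan capsule was at about (2.0, 5.5) and moved to about (0.8, 5.5).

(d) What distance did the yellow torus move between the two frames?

0.5

The yellow torus was near (8.9, 6.8) before and (8.7, 7.3) after, so it travelled √(0.2² + 0.5²) ≈ 0.5 units.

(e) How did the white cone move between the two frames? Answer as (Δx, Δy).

(0.8, 0.2)

From the two frames, the white cone sits at roughly (1.2, 2.0) before and (2.0, 2.2) after.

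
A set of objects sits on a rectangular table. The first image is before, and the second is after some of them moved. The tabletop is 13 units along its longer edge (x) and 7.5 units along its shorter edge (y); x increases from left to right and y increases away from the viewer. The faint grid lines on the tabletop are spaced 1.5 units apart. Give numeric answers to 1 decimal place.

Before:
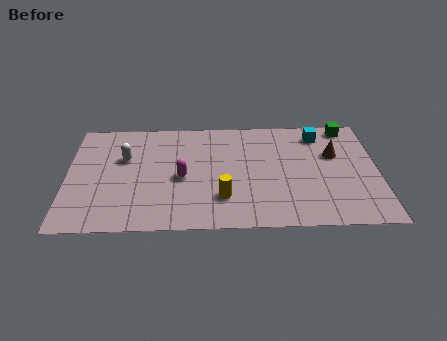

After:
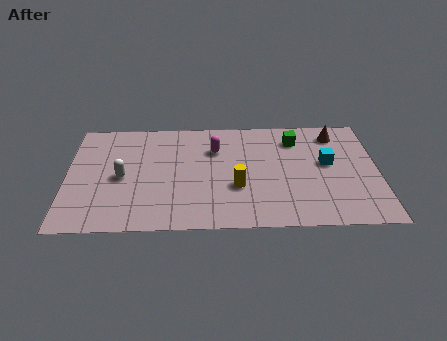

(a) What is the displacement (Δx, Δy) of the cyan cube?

(0.3, -2.0)

From the two frames, the cyan cube sits at roughly (10.6, 6.2) before and (10.9, 4.2) after.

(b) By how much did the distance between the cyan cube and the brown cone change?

+0.5

They were about 1.5 units apart before and 2.0 after — 0.5 units further apart.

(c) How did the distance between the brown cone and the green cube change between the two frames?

-0.3

The distance was about 2.0 in the first image and 1.7 in the second, so they moved 0.3 units closer together.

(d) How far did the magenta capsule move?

2.4

The magenta capsule was near (4.8, 3.4) before and (6.2, 5.3) after, so it travelled √(1.4² + 1.9²) ≈ 2.4 units.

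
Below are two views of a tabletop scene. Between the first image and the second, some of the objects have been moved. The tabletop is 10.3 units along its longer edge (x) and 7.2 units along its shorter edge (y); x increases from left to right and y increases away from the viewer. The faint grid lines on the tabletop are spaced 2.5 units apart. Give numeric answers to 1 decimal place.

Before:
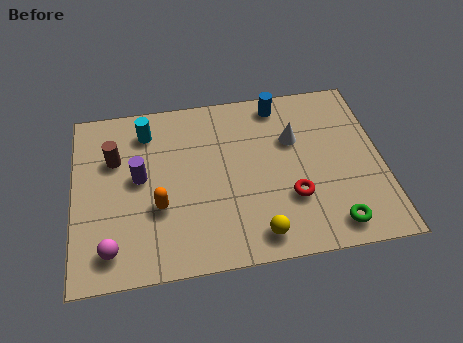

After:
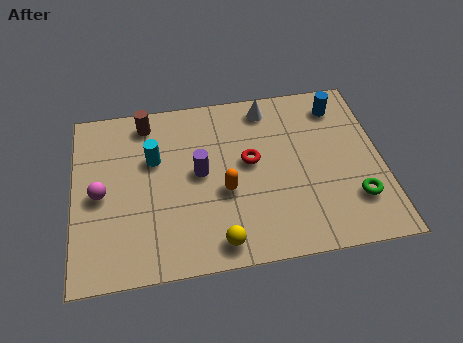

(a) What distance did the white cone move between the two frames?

1.7

The white cone moved from about (7.4, 4.7) to (6.6, 6.2), a distance of √(0.8² + 1.5²) ≈ 1.7.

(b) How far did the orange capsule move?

2.2

The orange capsule was near (2.8, 2.6) before and (5.0, 2.9) after, so it travelled √(2.2² + 0.3²) ≈ 2.2 units.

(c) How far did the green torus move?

1.2

The green torus was near (8.5, 1.0) before and (9.3, 1.9) after, so it travelled √(0.8² + 0.9²) ≈ 1.2 units.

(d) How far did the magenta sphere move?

2.2

The magenta sphere moved from about (1.2, 1.2) to (0.9, 3.4), a distance of √(0.3² + 2.2²) ≈ 2.2.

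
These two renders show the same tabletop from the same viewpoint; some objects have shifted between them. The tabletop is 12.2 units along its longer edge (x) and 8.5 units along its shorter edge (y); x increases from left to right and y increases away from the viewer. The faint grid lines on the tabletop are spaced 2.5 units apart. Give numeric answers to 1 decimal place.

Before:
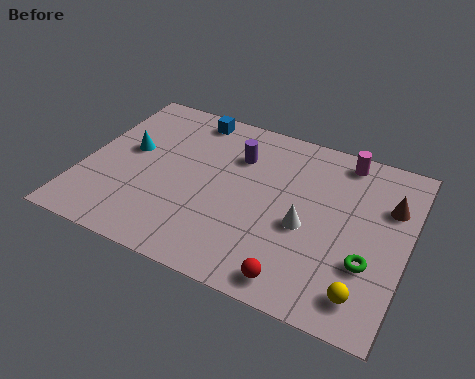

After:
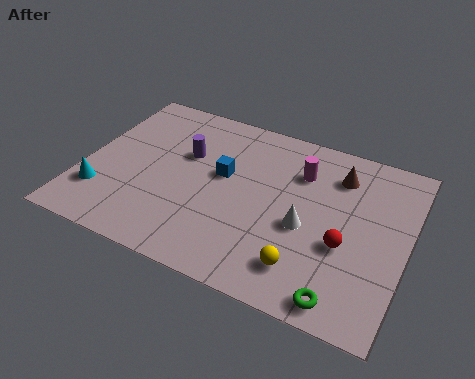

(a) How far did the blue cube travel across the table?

3.1

The blue cube was near (3.6, 7.5) before and (5.2, 4.9) after, so it travelled √(1.6² + 2.6²) ≈ 3.1 units.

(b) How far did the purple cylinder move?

2.0

The purple cylinder moved from about (5.6, 6.1) to (3.7, 5.4), a distance of √(1.9² + 0.7²) ≈ 2.0.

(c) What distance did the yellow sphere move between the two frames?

2.2

From (10.9, 1.4) to (8.7, 1.7), the yellow sphere covered √(2.2² + 0.3²) ≈ 2.2 units.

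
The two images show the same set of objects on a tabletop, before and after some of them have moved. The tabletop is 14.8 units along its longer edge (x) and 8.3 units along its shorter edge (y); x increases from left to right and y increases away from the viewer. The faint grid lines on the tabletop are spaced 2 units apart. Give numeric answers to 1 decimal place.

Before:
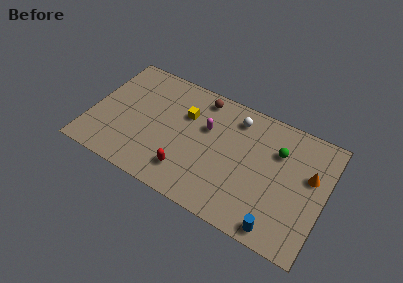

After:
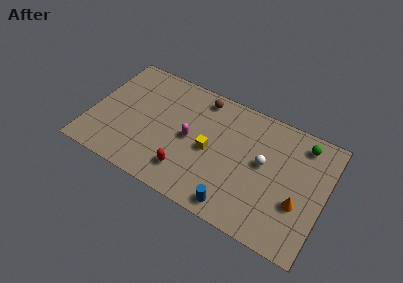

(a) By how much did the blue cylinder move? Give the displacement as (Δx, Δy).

(-2.7, 0.1)

From the two frames, the blue cylinder sits at roughly (12.3, 0.9) before and (9.6, 1.0) after.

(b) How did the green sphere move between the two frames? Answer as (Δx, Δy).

(1.4, 1.2)

The green sphere started near (11.7, 5.8) and ended near (13.1, 7.0).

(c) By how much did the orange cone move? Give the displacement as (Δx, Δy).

(-0.5, -2.1)

The orange cone started near (13.8, 5.1) and ended near (13.3, 3.0).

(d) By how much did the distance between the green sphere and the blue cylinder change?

+2.0

The distance was about 4.9 in the first image and 6.9 in the second, so they moved 2.0 units further apart.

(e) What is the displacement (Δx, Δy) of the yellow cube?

(1.8, -1.7)

The yellow cube started near (5.8, 5.6) and ended near (7.6, 3.9).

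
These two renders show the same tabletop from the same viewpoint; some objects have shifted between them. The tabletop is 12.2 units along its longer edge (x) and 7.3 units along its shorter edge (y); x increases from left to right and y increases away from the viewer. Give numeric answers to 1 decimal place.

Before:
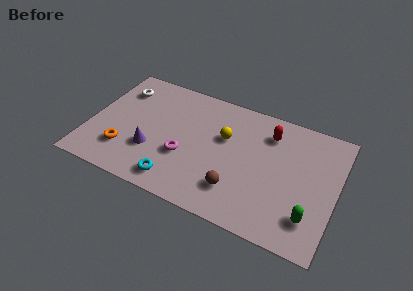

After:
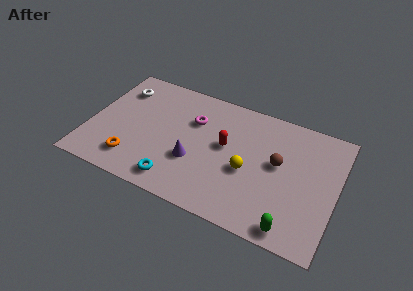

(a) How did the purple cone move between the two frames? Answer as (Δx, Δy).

(2.1, 0.2)

The purple cone started near (3.2, 2.4) and ended near (5.3, 2.6).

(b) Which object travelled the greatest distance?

the brown sphere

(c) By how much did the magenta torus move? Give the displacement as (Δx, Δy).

(0.2, 2.3)

From the two frames, the magenta torus sits at roughly (4.8, 2.7) before and (5.0, 5.0) after.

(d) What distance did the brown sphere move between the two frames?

2.9

The brown sphere was near (7.5, 1.8) before and (9.3, 4.1) after, so it travelled √(1.8² + 2.3²) ≈ 2.9 units.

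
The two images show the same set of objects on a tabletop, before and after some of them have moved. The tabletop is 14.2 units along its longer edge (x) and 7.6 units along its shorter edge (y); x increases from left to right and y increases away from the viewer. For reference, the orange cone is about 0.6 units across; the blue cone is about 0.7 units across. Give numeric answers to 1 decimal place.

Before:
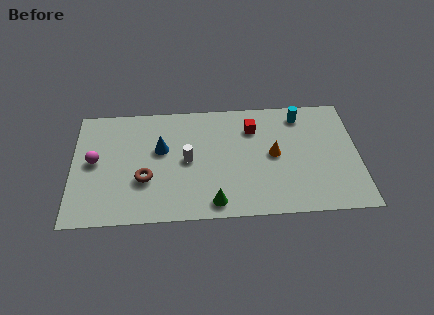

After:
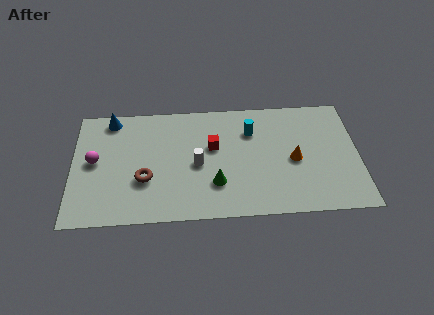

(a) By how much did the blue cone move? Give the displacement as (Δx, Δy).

(-2.5, 2.1)

From the two frames, the blue cone sits at roughly (4.4, 4.6) before and (1.9, 6.7) after.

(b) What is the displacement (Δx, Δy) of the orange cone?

(1.0, -0.4)

The orange cone was at about (10.0, 3.9) and moved to about (11.0, 3.5).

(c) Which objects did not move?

the brown torus and the magenta sphere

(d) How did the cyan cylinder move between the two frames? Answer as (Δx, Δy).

(-2.5, -0.9)

From the two frames, the cyan cylinder sits at roughly (11.4, 6.4) before and (8.9, 5.5) after.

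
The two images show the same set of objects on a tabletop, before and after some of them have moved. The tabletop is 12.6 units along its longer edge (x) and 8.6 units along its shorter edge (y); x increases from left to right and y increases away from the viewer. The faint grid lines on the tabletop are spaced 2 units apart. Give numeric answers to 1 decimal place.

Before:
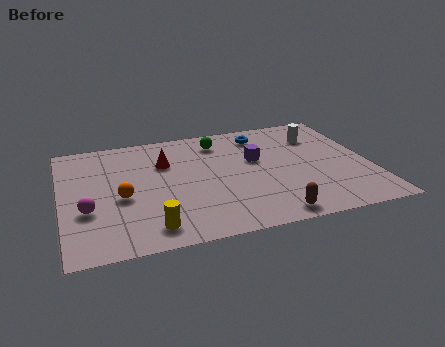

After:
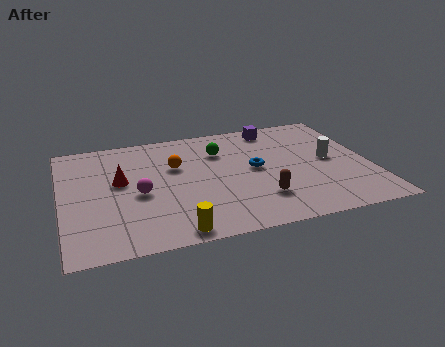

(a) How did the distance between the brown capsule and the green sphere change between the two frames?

-2.1

They were about 6.3 units apart before and 4.2 after — 2.1 units closer together.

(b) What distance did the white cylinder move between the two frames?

2.0

The white cylinder moved from about (10.7, 6.4) to (11.0, 4.4), a distance of √(0.3² + 2.0²) ≈ 2.0.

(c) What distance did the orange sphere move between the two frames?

2.9

The orange sphere was near (2.4, 3.7) before and (4.7, 5.5) after, so it travelled √(2.3² + 1.8²) ≈ 2.9 units.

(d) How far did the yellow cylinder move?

1.0

The yellow cylinder moved from about (3.4, 1.3) to (4.3, 0.8), a distance of √(0.9² + 0.5²) ≈ 1.0.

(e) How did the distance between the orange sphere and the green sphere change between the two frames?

-3.3

The distance was about 5.3 in the first image and 2.0 in the second, so they moved 3.3 units closer together.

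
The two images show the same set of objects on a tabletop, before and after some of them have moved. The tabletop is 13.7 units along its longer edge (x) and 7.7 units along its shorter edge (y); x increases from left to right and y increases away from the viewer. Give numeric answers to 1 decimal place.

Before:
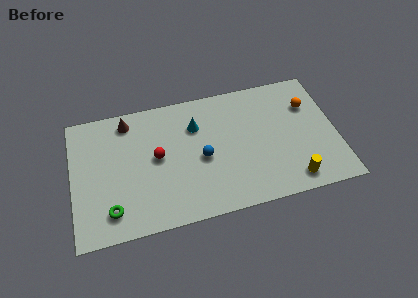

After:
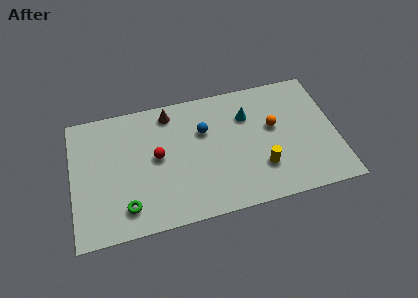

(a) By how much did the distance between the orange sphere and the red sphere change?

-2.0

Before: roughly 8.1 units apart; after: 6.1. That's 2.0 units closer together.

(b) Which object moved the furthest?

the cyan cone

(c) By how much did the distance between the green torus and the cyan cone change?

+1.5

They were about 6.1 units apart before and 7.6 after — 1.5 units further apart.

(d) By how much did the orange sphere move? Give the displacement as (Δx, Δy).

(-1.9, -0.9)

The orange sphere started near (12.4, 5.4) and ended near (10.5, 4.5).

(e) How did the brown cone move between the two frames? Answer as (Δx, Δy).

(2.2, 0.0)

The brown cone was at about (3.0, 6.6) and moved to about (5.2, 6.6).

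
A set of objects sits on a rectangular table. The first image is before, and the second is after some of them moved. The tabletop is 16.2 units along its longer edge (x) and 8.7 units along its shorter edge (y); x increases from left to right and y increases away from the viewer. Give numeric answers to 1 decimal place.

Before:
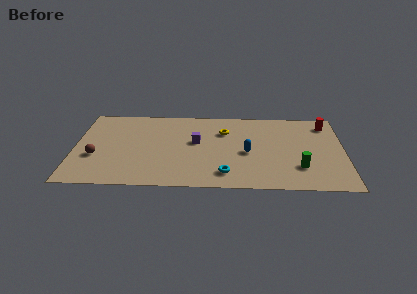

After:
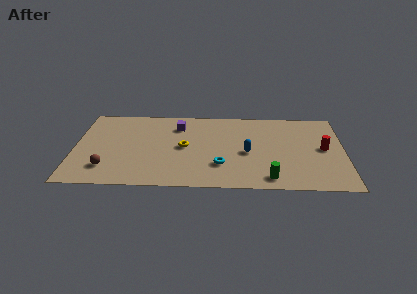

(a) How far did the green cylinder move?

2.2

From (13.5, 2.4) to (11.7, 1.2), the green cylinder covered √(1.8² + 1.2²) ≈ 2.2 units.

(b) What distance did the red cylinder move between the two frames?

2.7

The red cylinder was near (15.2, 7.2) before and (15.0, 4.5) after, so it travelled √(0.2² + 2.7²) ≈ 2.7 units.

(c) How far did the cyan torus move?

0.9

The cyan torus was near (9.1, 1.6) before and (8.8, 2.5) after, so it travelled √(0.3² + 0.9²) ≈ 0.9 units.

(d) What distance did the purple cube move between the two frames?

2.0

The purple cube was near (7.3, 5.0) before and (6.2, 6.7) after, so it travelled √(1.1² + 1.7²) ≈ 2.0 units.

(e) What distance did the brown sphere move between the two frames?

1.4

The brown sphere was near (1.3, 3.2) before and (2.0, 2.0) after, so it travelled √(0.7² + 1.2²) ≈ 1.4 units.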